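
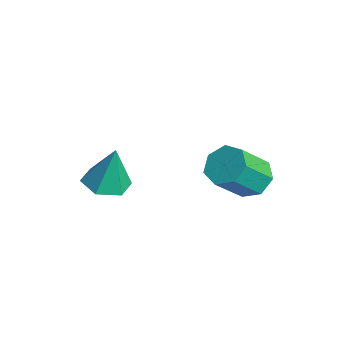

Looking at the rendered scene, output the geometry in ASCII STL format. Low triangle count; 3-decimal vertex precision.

solid 
facet normal -0.186 0.668 -0.720
outer loop
vertex 2.091 1.023 -0.894
vertex 1.207 1.051 -0.64
vertex 1.907 1.568 -0.341
endloop
endfacet
facet normal 0.955 0.295 0.027
outer loop
vertex 2.091 1.023 -0.894
vertex 1.907 1.568 -0.341
vertex 2.437 -0.219 0.446
endloop
endfacet
facet normal 0.955 0.295 0.027
outer loop
vertex 2.437 -0.219 0.446
vertex 1.907 1.568 -0.341
vertex 2.253 0.326 0.999
endloop
endfacet
facet normal 0.186 -0.668 0.720
outer loop
vertex 2.437 -0.219 0.446
vertex 2.253 0.326 0.999
vertex 1.553 -0.191 0.7
endloop
endfacet
facet normal -0.186 0.668 -0.720
outer loop
vertex 1.907 1.568 -0.341
vertex 1.207 1.051 -0.64
vertex 1.196 1.724 -0.013
endloop
endfacet
facet normal 0.415 0.718 0.558
outer loop
vertex 1.907 1.568 -0.341
vertex 1.196 1.724 -0.013
vertex 2.253 0.326 0.999
endloop
endfacet
facet normal 0.415 0.718 0.558
outer loop
vertex 2.253 0.326 0.999
vertex 1.196 1.724 -0.013
vertex 1.542 0.482 1.327
endloop
endfacet
facet normal 0.186 -0.668 0.720
outer loop
vertex 2.253 0.326 0.999
vertex 1.542 0.482 1.327
vertex 1.553 -0.191 0.7
endloop
endfacet
facet normal -0.186 0.668 -0.720
outer loop
vertex 1.196 1.724 -0.013
vertex 1.207 1.051 -0.64
vertex 0.493 1.373 -0.157
endloop
endfacet
facet normal -0.437 0.601 0.670
outer loop
vertex 1.196 1.724 -0.013
vertex 0.493 1.373 -0.157
vertex 1.542 0.482 1.327
endloop
endfacet
facet normal -0.437 0.601 0.670
outer loop
vertex 1.542 0.482 1.327
vertex 0.493 1.373 -0.157
vertex 0.839 0.131 1.183
endloop
endfacet
facet normal 0.186 -0.668 0.720
outer loop
vertex 1.542 0.482 1.327
vertex 0.839 0.131 1.183
vertex 1.553 -0.191 0.7
endloop
endfacet
facet normal -0.186 0.669 -0.720
outer loop
vertex 0.493 1.373 -0.157
vertex 1.207 1.051 -0.64
vertex 0.328 0.78 -0.665
endloop
endfacet
facet normal -0.961 0.031 0.276
outer loop
vertex 0.493 1.373 -0.157
vertex 0.328 0.78 -0.665
vertex 0.839 0.131 1.183
endloop
endfacet
facet normal -0.961 0.031 0.276
outer loop
vertex 0.839 0.131 1.183
vertex 0.328 0.78 -0.665
vertex 0.674 -0.463 0.675
endloop
endfacet
facet normal 0.186 -0.668 0.721
outer loop
vertex 0.839 0.131 1.183
vertex 0.674 -0.463 0.675
vertex 1.553 -0.191 0.7
endloop
endfacet
facet normal -0.186 0.668 -0.720
outer loop
vertex 0.328 0.78 -0.665
vertex 1.207 1.051 -0.64
vertex 0.825 0.391 -1.154
endloop
endfacet
facet normal -0.760 -0.562 -0.325
outer loop
vertex 0.328 0.78 -0.665
vertex 0.825 0.391 -1.154
vertex 0.674 -0.463 0.675
endloop
endfacet
facet normal -0.760 -0.562 -0.325
outer loop
vertex 0.674 -0.463 0.675
vertex 0.825 0.391 -1.154
vertex 1.171 -0.852 0.186
endloop
endfacet
facet normal 0.186 -0.668 0.721
outer loop
vertex 0.674 -0.463 0.675
vertex 1.171 -0.852 0.186
vertex 1.553 -0.191 0.7
endloop
endfacet
facet normal -0.186 0.668 -0.720
outer loop
vertex 0.825 0.391 -1.154
vertex 1.207 1.051 -0.64
vertex 1.609 0.499 -1.256
endloop
endfacet
facet normal 0.012 -0.732 -0.682
outer loop
vertex 0.825 0.391 -1.154
vertex 1.609 0.499 -1.256
vertex 1.171 -0.852 0.186
endloop
endfacet
facet normal 0.012 -0.732 -0.682
outer loop
vertex 1.171 -0.852 0.186
vertex 1.609 0.499 -1.256
vertex 1.955 -0.744 0.084
endloop
endfacet
facet normal 0.186 -0.668 0.721
outer loop
vertex 1.171 -0.852 0.186
vertex 1.955 -0.744 0.084
vertex 1.553 -0.191 0.7
endloop
endfacet
facet normal -0.186 0.668 -0.720
outer loop
vertex 1.609 0.499 -1.256
vertex 1.207 1.051 -0.64
vertex 2.091 1.023 -0.894
endloop
endfacet
facet normal 0.775 -0.350 -0.525
outer loop
vertex 1.609 0.499 -1.256
vertex 2.091 1.023 -0.894
vertex 1.955 -0.744 0.084
endloop
endfacet
facet normal 0.776 -0.350 -0.525
outer loop
vertex 1.955 -0.744 0.084
vertex 2.091 1.023 -0.894
vertex 2.437 -0.219 0.446
endloop
endfacet
facet normal 0.186 -0.668 0.721
outer loop
vertex 1.955 -0.744 0.084
vertex 2.437 -0.219 0.446
vertex 1.553 -0.191 0.7
endloop
endfacet
facet normal -0.101 -0.182 -0.978
outer loop
vertex -1.24 -4.135 -1.864
vertex -1.966 -3.464 -1.914
vertex -1.027 -3.189 -2.062
endloop
endfacet
facet normal 0.927 -0.136 0.349
outer loop
vertex -1.24 -4.135 -1.864
vertex -1.027 -3.189 -2.062
vertex -1.774 -3.116 -0.046
endloop
endfacet
facet normal -0.101 -0.183 -0.978
outer loop
vertex -1.027 -3.189 -2.062
vertex -1.966 -3.464 -1.914
vertex -1.753 -2.518 -2.113
endloop
endfacet
facet normal 0.654 0.725 0.216
outer loop
vertex -1.027 -3.189 -2.062
vertex -1.753 -2.518 -2.113
vertex -1.774 -3.116 -0.046
endloop
endfacet
facet normal -0.102 -0.183 -0.978
outer loop
vertex -1.753 -2.518 -2.113
vertex -1.966 -3.464 -1.914
vertex -2.692 -2.793 -1.964
endloop
endfacet
facet normal -0.231 0.935 0.268
outer loop
vertex -1.753 -2.518 -2.113
vertex -2.692 -2.793 -1.964
vertex -1.774 -3.116 -0.046
endloop
endfacet
facet normal -0.101 -0.182 -0.978
outer loop
vertex -2.692 -2.793 -1.964
vertex -1.966 -3.464 -1.914
vertex -2.906 -3.74 -1.766
endloop
endfacet
facet normal -0.845 0.286 0.452
outer loop
vertex -2.692 -2.793 -1.964
vertex -2.906 -3.74 -1.766
vertex -1.774 -3.116 -0.046
endloop
endfacet
facet normal -0.100 -0.183 -0.978
outer loop
vertex -2.906 -3.74 -1.766
vertex -1.966 -3.464 -1.914
vertex -2.18 -4.411 -1.715
endloop
endfacet
facet normal -0.572 -0.575 0.585
outer loop
vertex -2.906 -3.74 -1.766
vertex -2.18 -4.411 -1.715
vertex -1.774 -3.116 -0.046
endloop
endfacet
facet normal -0.101 -0.183 -0.978
outer loop
vertex -2.18 -4.411 -1.715
vertex -1.966 -3.464 -1.914
vertex -1.24 -4.135 -1.864
endloop
endfacet
facet normal 0.315 -0.785 0.533
outer loop
vertex -2.18 -4.411 -1.715
vertex -1.24 -4.135 -1.864
vertex -1.774 -3.116 -0.046
endloop
endfacet

endsolid


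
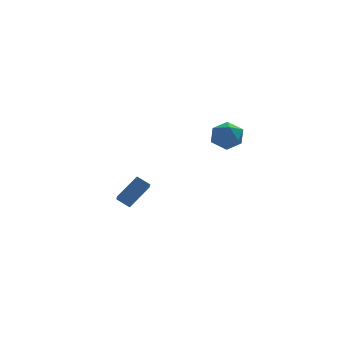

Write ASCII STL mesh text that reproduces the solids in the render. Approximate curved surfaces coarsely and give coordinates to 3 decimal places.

solid 
facet normal -0.579 -0.476 0.662
outer loop
vertex -0.286 -2.81 3.713
vertex -0.137 -3.599 3.276
vertex 0.421 -3.338 3.952
endloop
endfacet
facet normal -0.261 0.086 0.962
outer loop
vertex -0.286 -2.81 3.713
vertex 0.421 -3.338 3.952
vertex 0.526 -2.431 3.899
endloop
endfacet
facet normal -0.448 0.669 0.594
outer loop
vertex -0.286 -2.81 3.713
vertex 0.526 -2.431 3.899
vertex 0.033 -2.131 3.189
endloop
endfacet
facet normal -0.882 0.466 0.066
outer loop
vertex -0.286 -2.81 3.713
vertex 0.033 -2.131 3.189
vertex -0.377 -2.853 2.804
endloop
endfacet
facet normal -0.964 -0.242 0.108
outer loop
vertex -0.286 -2.81 3.713
vertex -0.377 -2.853 2.804
vertex -0.137 -3.599 3.276
endloop
endfacet
facet normal 0.445 0.001 0.896
outer loop
vertex 0.526 -2.431 3.899
vertex 0.421 -3.338 3.952
vertex 1.177 -2.987 3.576
endloop
endfacet
facet normal -0.072 -0.909 0.410
outer loop
vertex 0.421 -3.338 3.952
vertex -0.137 -3.599 3.276
vertex 0.767 -3.709 3.191
endloop
endfacet
facet normal -0.694 -0.531 -0.486
outer loop
vertex -0.137 -3.599 3.276
vertex -0.377 -2.853 2.804
vertex 0.274 -3.409 2.481
endloop
endfacet
facet normal -0.561 0.614 -0.555
outer loop
vertex -0.377 -2.853 2.804
vertex 0.033 -2.131 3.189
vertex 0.379 -2.502 2.428
endloop
endfacet
facet normal 0.143 0.943 0.299
outer loop
vertex 0.033 -2.131 3.189
vertex 0.526 -2.431 3.899
vertex 0.937 -2.241 3.104
endloop
endfacet
facet normal 0.882 -0.466 -0.066
outer loop
vertex 1.086 -3.03 2.667
vertex 1.177 -2.987 3.576
vertex 0.767 -3.709 3.191
endloop
endfacet
facet normal 0.448 -0.669 -0.594
outer loop
vertex 1.086 -3.03 2.667
vertex 0.767 -3.709 3.191
vertex 0.274 -3.409 2.481
endloop
endfacet
facet normal 0.261 -0.086 -0.962
outer loop
vertex 1.086 -3.03 2.667
vertex 0.274 -3.409 2.481
vertex 0.379 -2.502 2.428
endloop
endfacet
facet normal 0.579 0.476 -0.662
outer loop
vertex 1.086 -3.03 2.667
vertex 0.379 -2.502 2.428
vertex 0.937 -2.241 3.104
endloop
endfacet
facet normal 0.964 0.242 -0.108
outer loop
vertex 1.086 -3.03 2.667
vertex 0.937 -2.241 3.104
vertex 1.177 -2.987 3.576
endloop
endfacet
facet normal 0.561 -0.614 0.555
outer loop
vertex 0.767 -3.709 3.191
vertex 1.177 -2.987 3.576
vertex 0.421 -3.338 3.952
endloop
endfacet
facet normal -0.143 -0.943 -0.299
outer loop
vertex 0.274 -3.409 2.481
vertex 0.767 -3.709 3.191
vertex -0.137 -3.599 3.276
endloop
endfacet
facet normal -0.445 -0.001 -0.896
outer loop
vertex 0.379 -2.502 2.428
vertex 0.274 -3.409 2.481
vertex -0.377 -2.853 2.804
endloop
endfacet
facet normal 0.072 0.909 -0.410
outer loop
vertex 0.937 -2.241 3.104
vertex 0.379 -2.502 2.428
vertex 0.033 -2.131 3.189
endloop
endfacet
facet normal 0.694 0.531 0.486
outer loop
vertex 1.177 -2.987 3.576
vertex 0.937 -2.241 3.104
vertex 0.526 -2.431 3.899
endloop
endfacet
facet normal -0.684 -0.342 -0.645
outer loop
vertex -3.543 1.998 -3.684
vertex -4.17 2.392 -3.228
vertex -3.385 3.151 -4.462
endloop
endfacet
facet normal 0.721 -0.453 -0.524
outer loop
vertex -2.23 3.728 -3.372
vertex -3.543 1.998 -3.684
vertex -3.385 3.151 -4.462
endloop
endfacet
facet normal -0.684 -0.342 -0.645
outer loop
vertex -3.385 3.151 -4.462
vertex -4.17 2.392 -3.228
vertex -4.012 3.545 -4.006
endloop
endfacet
facet normal 0.113 0.824 -0.556
outer loop
vertex -4.012 3.545 -4.006
vertex -2.23 3.728 -3.372
vertex -3.385 3.151 -4.462
endloop
endfacet
facet normal -0.113 -0.824 0.556
outer loop
vertex -3.543 1.998 -3.684
vertex -3.015 2.969 -2.138
vertex -4.17 2.392 -3.228
endloop
endfacet
facet normal 0.721 -0.453 -0.524
outer loop
vertex -2.388 2.575 -2.594
vertex -3.543 1.998 -3.684
vertex -2.23 3.728 -3.372
endloop
endfacet
facet normal -0.113 -0.824 0.556
outer loop
vertex -2.388 2.575 -2.594
vertex -3.015 2.969 -2.138
vertex -3.543 1.998 -3.684
endloop
endfacet
facet normal -0.721 0.453 0.524
outer loop
vertex -4.17 2.392 -3.228
vertex -3.015 2.969 -2.138
vertex -4.012 3.545 -4.006
endloop
endfacet
facet normal 0.113 0.824 -0.556
outer loop
vertex -2.857 4.122 -2.916
vertex -2.23 3.728 -3.372
vertex -4.012 3.545 -4.006
endloop
endfacet
facet normal -0.721 0.453 0.524
outer loop
vertex -4.012 3.545 -4.006
vertex -3.015 2.969 -2.138
vertex -2.857 4.122 -2.916
endloop
endfacet
facet normal 0.684 0.342 0.645
outer loop
vertex -2.857 4.122 -2.916
vertex -2.388 2.575 -2.594
vertex -2.23 3.728 -3.372
endloop
endfacet
facet normal 0.684 0.342 0.645
outer loop
vertex -3.015 2.969 -2.138
vertex -2.388 2.575 -2.594
vertex -2.857 4.122 -2.916
endloop
endfacet

endsolid


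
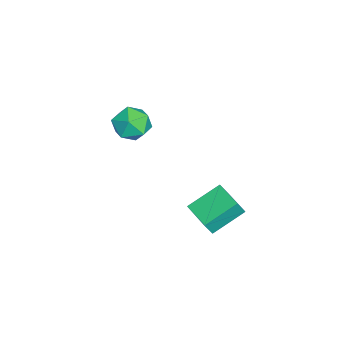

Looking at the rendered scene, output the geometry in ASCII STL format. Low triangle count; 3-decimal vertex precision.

solid 
facet normal 0.164 0.218 0.962
outer loop
vertex -3.342 -0.82 2.127
vertex -3.611 -1.843 2.405
vertex -2.572 -1.595 2.172
endloop
endfacet
facet normal 0.583 0.610 0.537
outer loop
vertex -3.342 -0.82 2.127
vertex -2.572 -1.595 2.172
vertex -2.573 -0.872 1.352
endloop
endfacet
facet normal 0.163 0.982 0.096
outer loop
vertex -3.342 -0.82 2.127
vertex -2.573 -0.872 1.352
vertex -3.613 -0.673 1.078
endloop
endfacet
facet normal -0.516 0.820 0.248
outer loop
vertex -3.342 -0.82 2.127
vertex -3.613 -0.673 1.078
vertex -4.254 -1.273 1.729
endloop
endfacet
facet normal -0.515 0.348 0.783
outer loop
vertex -3.342 -0.82 2.127
vertex -4.254 -1.273 1.729
vertex -3.611 -1.843 2.405
endloop
endfacet
facet normal 0.976 0.164 0.144
outer loop
vertex -2.573 -0.872 1.352
vertex -2.572 -1.595 2.172
vertex -2.366 -1.927 1.151
endloop
endfacet
facet normal 0.298 -0.469 0.831
outer loop
vertex -2.572 -1.595 2.172
vertex -3.611 -1.843 2.405
vertex -3.007 -2.527 1.802
endloop
endfacet
facet normal -0.800 -0.260 0.541
outer loop
vertex -3.611 -1.843 2.405
vertex -4.254 -1.273 1.729
vertex -4.047 -2.328 1.528
endloop
endfacet
facet normal -0.801 0.503 -0.325
outer loop
vertex -4.254 -1.273 1.729
vertex -3.613 -0.673 1.078
vertex -4.048 -1.605 0.708
endloop
endfacet
facet normal 0.297 0.765 -0.571
outer loop
vertex -3.613 -0.673 1.078
vertex -2.573 -0.872 1.352
vertex -3.009 -1.357 0.475
endloop
endfacet
facet normal 0.516 -0.820 -0.248
outer loop
vertex -3.278 -2.38 0.753
vertex -2.366 -1.927 1.151
vertex -3.007 -2.527 1.802
endloop
endfacet
facet normal -0.163 -0.982 -0.096
outer loop
vertex -3.278 -2.38 0.753
vertex -3.007 -2.527 1.802
vertex -4.047 -2.328 1.528
endloop
endfacet
facet normal -0.583 -0.610 -0.537
outer loop
vertex -3.278 -2.38 0.753
vertex -4.047 -2.328 1.528
vertex -4.048 -1.605 0.708
endloop
endfacet
facet normal -0.164 -0.218 -0.962
outer loop
vertex -3.278 -2.38 0.753
vertex -4.048 -1.605 0.708
vertex -3.009 -1.357 0.475
endloop
endfacet
facet normal 0.515 -0.348 -0.783
outer loop
vertex -3.278 -2.38 0.753
vertex -3.009 -1.357 0.475
vertex -2.366 -1.927 1.151
endloop
endfacet
facet normal 0.801 -0.503 0.325
outer loop
vertex -3.007 -2.527 1.802
vertex -2.366 -1.927 1.151
vertex -2.572 -1.595 2.172
endloop
endfacet
facet normal -0.297 -0.765 0.571
outer loop
vertex -4.047 -2.328 1.528
vertex -3.007 -2.527 1.802
vertex -3.611 -1.843 2.405
endloop
endfacet
facet normal -0.976 -0.164 -0.144
outer loop
vertex -4.048 -1.605 0.708
vertex -4.047 -2.328 1.528
vertex -4.254 -1.273 1.729
endloop
endfacet
facet normal -0.298 0.469 -0.831
outer loop
vertex -3.009 -1.357 0.475
vertex -4.048 -1.605 0.708
vertex -3.613 -0.673 1.078
endloop
endfacet
facet normal 0.800 0.260 -0.541
outer loop
vertex -2.366 -1.927 1.151
vertex -3.009 -1.357 0.475
vertex -2.573 -0.872 1.352
endloop
endfacet
facet normal -0.529 0.704 0.473
outer loop
vertex 1.248 3.32 1.669
vertex 2.446 4.297 1.553
vertex 0.911 3.633 0.827
endloop
endfacet
facet normal -0.773 -0.630 0.075
outer loop
vertex 1.894 2.323 -0.053
vertex 1.248 3.32 1.669
vertex 0.911 3.633 0.827
endloop
endfacet
facet normal -0.529 0.704 0.473
outer loop
vertex 0.911 3.633 0.827
vertex 2.446 4.297 1.553
vertex 2.109 4.61 0.711
endloop
endfacet
facet normal -0.351 0.326 -0.878
outer loop
vertex 2.109 4.61 0.711
vertex 1.894 2.323 -0.053
vertex 0.911 3.633 0.827
endloop
endfacet
facet normal 0.351 -0.326 0.878
outer loop
vertex 1.248 3.32 1.669
vertex 3.429 2.987 0.673
vertex 2.446 4.297 1.553
endloop
endfacet
facet normal -0.773 -0.630 0.075
outer loop
vertex 2.231 2.01 0.789
vertex 1.248 3.32 1.669
vertex 1.894 2.323 -0.053
endloop
endfacet
facet normal 0.351 -0.326 0.878
outer loop
vertex 2.231 2.01 0.789
vertex 3.429 2.987 0.673
vertex 1.248 3.32 1.669
endloop
endfacet
facet normal 0.773 0.630 -0.075
outer loop
vertex 2.446 4.297 1.553
vertex 3.429 2.987 0.673
vertex 2.109 4.61 0.711
endloop
endfacet
facet normal -0.351 0.326 -0.878
outer loop
vertex 3.092 3.3 -0.169
vertex 1.894 2.323 -0.053
vertex 2.109 4.61 0.711
endloop
endfacet
facet normal 0.773 0.630 -0.075
outer loop
vertex 2.109 4.61 0.711
vertex 3.429 2.987 0.673
vertex 3.092 3.3 -0.169
endloop
endfacet
facet normal 0.529 -0.704 -0.473
outer loop
vertex 3.092 3.3 -0.169
vertex 2.231 2.01 0.789
vertex 1.894 2.323 -0.053
endloop
endfacet
facet normal 0.529 -0.704 -0.473
outer loop
vertex 3.429 2.987 0.673
vertex 2.231 2.01 0.789
vertex 3.092 3.3 -0.169
endloop
endfacet

endsolid


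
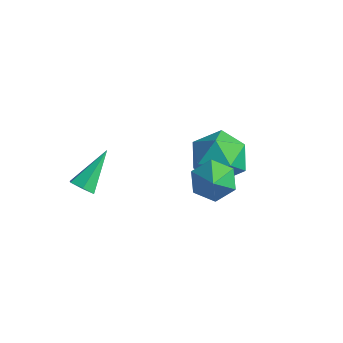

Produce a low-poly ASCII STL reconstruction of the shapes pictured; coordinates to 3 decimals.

solid 
facet normal -0.447 0.568 -0.691
outer loop
vertex 1.555 -1.004 0.242
vertex 1.135 -0.608 0.839
vertex 1.875 -0.324 0.594
endloop
endfacet
facet normal 0.922 -0.321 -0.218
outer loop
vertex 1.555 -1.004 0.242
vertex 1.875 -0.324 0.594
vertex 1.785 -1.432 1.841
endloop
endfacet
facet normal -0.447 0.569 -0.691
outer loop
vertex 1.875 -0.324 0.594
vertex 1.135 -0.608 0.839
vertex 1.456 0.072 1.191
endloop
endfacet
facet normal 0.860 0.349 0.372
outer loop
vertex 1.875 -0.324 0.594
vertex 1.456 0.072 1.191
vertex 1.785 -1.432 1.841
endloop
endfacet
facet normal -0.448 0.569 -0.690
outer loop
vertex 1.456 0.072 1.191
vertex 1.135 -0.608 0.839
vertex 0.716 -0.213 1.436
endloop
endfacet
facet normal 0.136 0.418 0.898
outer loop
vertex 1.456 0.072 1.191
vertex 0.716 -0.213 1.436
vertex 1.785 -1.432 1.841
endloop
endfacet
facet normal -0.448 0.568 -0.690
outer loop
vertex 0.716 -0.213 1.436
vertex 1.135 -0.608 0.839
vertex 0.395 -0.893 1.085
endloop
endfacet
facet normal -0.523 -0.183 0.832
outer loop
vertex 0.716 -0.213 1.436
vertex 0.395 -0.893 1.085
vertex 1.785 -1.432 1.841
endloop
endfacet
facet normal -0.448 0.567 -0.691
outer loop
vertex 0.395 -0.893 1.085
vertex 1.135 -0.608 0.839
vertex 0.815 -1.289 0.488
endloop
endfacet
facet normal -0.462 -0.853 0.241
outer loop
vertex 0.395 -0.893 1.085
vertex 0.815 -1.289 0.488
vertex 1.785 -1.432 1.841
endloop
endfacet
facet normal -0.448 0.567 -0.691
outer loop
vertex 0.815 -1.289 0.488
vertex 1.135 -0.608 0.839
vertex 1.555 -1.004 0.242
endloop
endfacet
facet normal 0.261 -0.923 -0.284
outer loop
vertex 0.815 -1.289 0.488
vertex 1.555 -1.004 0.242
vertex 1.785 -1.432 1.841
endloop
endfacet
facet normal -0.491 0.868 -0.072
outer loop
vertex -0.178 2.533 -0.872
vertex -1.174 1.959 -0.996
vertex -0.806 2.255 0.059
endloop
endfacet
facet normal 0.088 0.937 0.339
outer loop
vertex -0.178 2.533 -0.872
vertex -0.806 2.255 0.059
vertex 0.345 2.139 0.082
endloop
endfacet
facet normal 0.658 0.752 -0.050
outer loop
vertex -0.178 2.533 -0.872
vertex 0.345 2.139 0.082
vertex 0.687 1.77 -0.96
endloop
endfacet
facet normal 0.430 0.569 -0.701
outer loop
vertex -0.178 2.533 -0.872
vertex 0.687 1.77 -0.96
vertex -0.252 1.659 -1.626
endloop
endfacet
facet normal -0.280 0.641 -0.715
outer loop
vertex -0.178 2.533 -0.872
vertex -0.252 1.659 -1.626
vertex -1.174 1.959 -0.996
endloop
endfacet
facet normal 0.030 0.474 0.880
outer loop
vertex 0.345 2.139 0.082
vertex -0.806 2.255 0.059
vertex -0.328 1.321 0.546
endloop
endfacet
facet normal -0.907 0.363 0.214
outer loop
vertex -0.806 2.255 0.059
vertex -1.174 1.959 -0.996
vertex -1.267 1.21 -0.12
endloop
endfacet
facet normal -0.565 -0.003 -0.825
outer loop
vertex -1.174 1.959 -0.996
vertex -0.252 1.659 -1.626
vertex -0.925 0.841 -1.162
endloop
endfacet
facet normal 0.584 -0.120 -0.803
outer loop
vertex -0.252 1.659 -1.626
vertex 0.687 1.77 -0.96
vertex 0.226 0.725 -1.139
endloop
endfacet
facet normal 0.952 0.175 0.251
outer loop
vertex 0.687 1.77 -0.96
vertex 0.345 2.139 0.082
vertex 0.594 1.021 -0.084
endloop
endfacet
facet normal -0.430 -0.569 0.701
outer loop
vertex -0.402 0.447 -0.208
vertex -0.328 1.321 0.546
vertex -1.267 1.21 -0.12
endloop
endfacet
facet normal -0.658 -0.752 0.050
outer loop
vertex -0.402 0.447 -0.208
vertex -1.267 1.21 -0.12
vertex -0.925 0.841 -1.162
endloop
endfacet
facet normal -0.088 -0.937 -0.339
outer loop
vertex -0.402 0.447 -0.208
vertex -0.925 0.841 -1.162
vertex 0.226 0.725 -1.139
endloop
endfacet
facet normal 0.491 -0.868 0.072
outer loop
vertex -0.402 0.447 -0.208
vertex 0.226 0.725 -1.139
vertex 0.594 1.021 -0.084
endloop
endfacet
facet normal 0.280 -0.641 0.715
outer loop
vertex -0.402 0.447 -0.208
vertex 0.594 1.021 -0.084
vertex -0.328 1.321 0.546
endloop
endfacet
facet normal -0.584 0.120 0.803
outer loop
vertex -1.267 1.21 -0.12
vertex -0.328 1.321 0.546
vertex -0.806 2.255 0.059
endloop
endfacet
facet normal -0.952 -0.175 -0.251
outer loop
vertex -0.925 0.841 -1.162
vertex -1.267 1.21 -0.12
vertex -1.174 1.959 -0.996
endloop
endfacet
facet normal -0.030 -0.474 -0.880
outer loop
vertex 0.226 0.725 -1.139
vertex -0.925 0.841 -1.162
vertex -0.252 1.659 -1.626
endloop
endfacet
facet normal 0.907 -0.363 -0.214
outer loop
vertex 0.594 1.021 -0.084
vertex 0.226 0.725 -1.139
vertex 0.687 1.77 -0.96
endloop
endfacet
facet normal 0.565 0.003 0.825
outer loop
vertex -0.328 1.321 0.546
vertex 0.594 1.021 -0.084
vertex 0.345 2.139 0.082
endloop
endfacet
facet normal 0.028 -0.805 -0.593
outer loop
vertex -2.464 -3.249 0.008
vertex -2.755 -2.986 -0.363
vertex -2.216 -2.959 -0.374
endloop
endfacet
facet normal 0.850 -0.033 0.526
outer loop
vertex -2.464 -3.249 0.008
vertex -2.216 -2.959 -0.374
vertex -2.805 -1.594 0.663
endloop
endfacet
facet normal 0.028 -0.805 -0.593
outer loop
vertex -2.216 -2.959 -0.374
vertex -2.755 -2.986 -0.363
vertex -2.507 -2.696 -0.745
endloop
endfacet
facet normal 0.805 0.538 -0.250
outer loop
vertex -2.216 -2.959 -0.374
vertex -2.507 -2.696 -0.745
vertex -2.805 -1.594 0.663
endloop
endfacet
facet normal 0.028 -0.805 -0.593
outer loop
vertex -2.507 -2.696 -0.745
vertex -2.755 -2.986 -0.363
vertex -3.047 -2.723 -0.734
endloop
endfacet
facet normal -0.052 0.781 -0.622
outer loop
vertex -2.507 -2.696 -0.745
vertex -3.047 -2.723 -0.734
vertex -2.805 -1.594 0.663
endloop
endfacet
facet normal 0.028 -0.805 -0.593
outer loop
vertex -3.047 -2.723 -0.734
vertex -2.755 -2.986 -0.363
vertex -3.295 -3.013 -0.352
endloop
endfacet
facet normal -0.864 0.454 -0.217
outer loop
vertex -3.047 -2.723 -0.734
vertex -3.295 -3.013 -0.352
vertex -2.805 -1.594 0.663
endloop
endfacet
facet normal 0.028 -0.805 -0.593
outer loop
vertex -3.295 -3.013 -0.352
vertex -2.755 -2.986 -0.363
vertex -3.003 -3.276 0.019
endloop
endfacet
facet normal -0.819 -0.118 0.561
outer loop
vertex -3.295 -3.013 -0.352
vertex -3.003 -3.276 0.019
vertex -2.805 -1.594 0.663
endloop
endfacet
facet normal 0.028 -0.805 -0.593
outer loop
vertex -3.003 -3.276 0.019
vertex -2.755 -2.986 -0.363
vertex -2.464 -3.249 0.008
endloop
endfacet
facet normal 0.037 -0.361 0.932
outer loop
vertex -3.003 -3.276 0.019
vertex -2.464 -3.249 0.008
vertex -2.805 -1.594 0.663
endloop
endfacet

endsolid


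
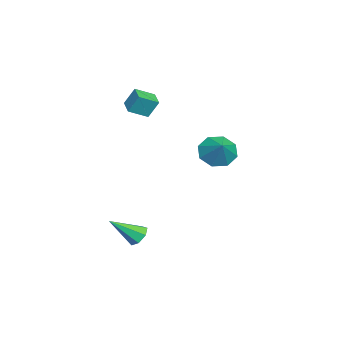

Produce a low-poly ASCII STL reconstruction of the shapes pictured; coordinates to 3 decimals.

solid 
facet normal -0.920 -0.350 0.175
outer loop
vertex -3.092 -1.016 3.565
vertex -3.561 -0.047 3.035
vertex -3.076 -1.577 2.528
endloop
endfacet
facet normal 0.391 -0.807 0.443
outer loop
vertex -2.119 -1.213 2.345
vertex -3.092 -1.016 3.565
vertex -3.076 -1.577 2.528
endloop
endfacet
facet normal -0.920 -0.350 0.175
outer loop
vertex -3.076 -1.577 2.528
vertex -3.561 -0.047 3.035
vertex -3.545 -0.608 1.997
endloop
endfacet
facet normal 0.013 -0.476 -0.879
outer loop
vertex -3.545 -0.608 1.997
vertex -2.119 -1.213 2.345
vertex -3.076 -1.577 2.528
endloop
endfacet
facet normal -0.012 0.475 0.880
outer loop
vertex -3.092 -1.016 3.565
vertex -2.604 0.317 2.852
vertex -3.561 -0.047 3.035
endloop
endfacet
facet normal 0.391 -0.807 0.442
outer loop
vertex -2.135 -0.652 3.383
vertex -3.092 -1.016 3.565
vertex -2.119 -1.213 2.345
endloop
endfacet
facet normal -0.014 0.475 0.880
outer loop
vertex -2.135 -0.652 3.383
vertex -2.604 0.317 2.852
vertex -3.092 -1.016 3.565
endloop
endfacet
facet normal -0.391 0.807 -0.442
outer loop
vertex -3.561 -0.047 3.035
vertex -2.604 0.317 2.852
vertex -3.545 -0.608 1.997
endloop
endfacet
facet normal 0.013 -0.475 -0.880
outer loop
vertex -2.588 -0.244 1.815
vertex -2.119 -1.213 2.345
vertex -3.545 -0.608 1.997
endloop
endfacet
facet normal -0.391 0.807 -0.443
outer loop
vertex -3.545 -0.608 1.997
vertex -2.604 0.317 2.852
vertex -2.588 -0.244 1.815
endloop
endfacet
facet normal 0.920 0.350 -0.175
outer loop
vertex -2.588 -0.244 1.815
vertex -2.135 -0.652 3.383
vertex -2.119 -1.213 2.345
endloop
endfacet
facet normal 0.920 0.350 -0.175
outer loop
vertex -2.604 0.317 2.852
vertex -2.135 -0.652 3.383
vertex -2.588 -0.244 1.815
endloop
endfacet
facet normal -0.275 0.725 -0.631
outer loop
vertex 2.748 0.439 -4.061
vertex 2.298 0.009 -4.359
vertex 2.198 0.435 -3.826
endloop
endfacet
facet normal 0.352 0.429 0.832
outer loop
vertex 2.748 0.439 -4.061
vertex 2.198 0.435 -3.826
vertex 2.822 -1.369 -3.161
endloop
endfacet
facet normal -0.276 0.725 -0.631
outer loop
vertex 2.198 0.435 -3.826
vertex 2.298 0.009 -4.359
vertex 1.723 0.11 -3.992
endloop
endfacet
facet normal -0.431 0.177 0.885
outer loop
vertex 2.198 0.435 -3.826
vertex 1.723 0.11 -3.992
vertex 2.822 -1.369 -3.161
endloop
endfacet
facet normal -0.275 0.725 -0.631
outer loop
vertex 1.723 0.11 -3.992
vertex 2.298 0.009 -4.359
vertex 1.682 -0.291 -4.435
endloop
endfacet
facet normal -0.826 -0.378 0.419
outer loop
vertex 1.723 0.11 -3.992
vertex 1.682 -0.291 -4.435
vertex 2.822 -1.369 -3.161
endloop
endfacet
facet normal -0.275 0.725 -0.631
outer loop
vertex 1.682 -0.291 -4.435
vertex 2.298 0.009 -4.359
vertex 2.105 -0.466 -4.821
endloop
endfacet
facet normal -0.534 -0.818 -0.214
outer loop
vertex 1.682 -0.291 -4.435
vertex 2.105 -0.466 -4.821
vertex 2.822 -1.369 -3.161
endloop
endfacet
facet normal -0.275 0.725 -0.631
outer loop
vertex 2.105 -0.466 -4.821
vertex 2.298 0.009 -4.359
vertex 2.674 -0.283 -4.859
endloop
endfacet
facet normal 0.225 -0.812 -0.539
outer loop
vertex 2.105 -0.466 -4.821
vertex 2.674 -0.283 -4.859
vertex 2.822 -1.369 -3.161
endloop
endfacet
facet normal -0.276 0.725 -0.631
outer loop
vertex 2.674 -0.283 -4.859
vertex 2.298 0.009 -4.359
vertex 2.96 0.12 -4.521
endloop
endfacet
facet normal 0.879 -0.364 -0.309
outer loop
vertex 2.674 -0.283 -4.859
vertex 2.96 0.12 -4.521
vertex 2.822 -1.369 -3.161
endloop
endfacet
facet normal -0.276 0.726 -0.630
outer loop
vertex 2.96 0.12 -4.521
vertex 2.298 0.009 -4.359
vertex 2.748 0.439 -4.061
endloop
endfacet
facet normal 0.935 0.188 0.301
outer loop
vertex 2.96 0.12 -4.521
vertex 2.748 0.439 -4.061
vertex 2.822 -1.369 -3.161
endloop
endfacet
facet normal -0.743 -0.249 -0.621
outer loop
vertex 0.262 4.173 -0.13
vertex -0.188 3.623 0.629
vertex -0.245 4.609 0.302
endloop
endfacet
facet normal 0.586 0.801 -0.121
outer loop
vertex 0.262 4.173 -0.13
vertex -0.245 4.609 0.302
vertex 0.868 3.977 1.511
endloop
endfacet
facet normal -0.744 -0.249 -0.620
outer loop
vertex -0.245 4.609 0.302
vertex -0.188 3.623 0.629
vertex -0.718 4.467 0.926
endloop
endfacet
facet normal 0.163 0.928 0.335
outer loop
vertex -0.245 4.609 0.302
vertex -0.718 4.467 0.926
vertex 0.868 3.977 1.511
endloop
endfacet
facet normal -0.744 -0.249 -0.621
outer loop
vertex -0.718 4.467 0.926
vertex -0.188 3.623 0.629
vertex -0.881 3.831 1.376
endloop
endfacet
facet normal -0.111 0.593 0.798
outer loop
vertex -0.718 4.467 0.926
vertex -0.881 3.831 1.376
vertex 0.868 3.977 1.511
endloop
endfacet
facet normal -0.744 -0.249 -0.621
outer loop
vertex -0.881 3.831 1.376
vertex -0.188 3.623 0.629
vertex -0.638 3.073 1.389
endloop
endfacet
facet normal -0.076 -0.007 0.997
outer loop
vertex -0.881 3.831 1.376
vertex -0.638 3.073 1.389
vertex 0.868 3.977 1.511
endloop
endfacet
facet normal -0.743 -0.250 -0.621
outer loop
vertex -0.638 3.073 1.389
vertex -0.188 3.623 0.629
vertex -0.131 2.638 0.957
endloop
endfacet
facet normal 0.247 -0.522 0.816
outer loop
vertex -0.638 3.073 1.389
vertex -0.131 2.638 0.957
vertex 0.868 3.977 1.511
endloop
endfacet
facet normal -0.744 -0.250 -0.620
outer loop
vertex -0.131 2.638 0.957
vertex -0.188 3.623 0.629
vertex 0.342 2.779 0.333
endloop
endfacet
facet normal 0.670 -0.649 0.361
outer loop
vertex -0.131 2.638 0.957
vertex 0.342 2.779 0.333
vertex 0.868 3.977 1.511
endloop
endfacet
facet normal -0.744 -0.249 -0.620
outer loop
vertex 0.342 2.779 0.333
vertex -0.188 3.623 0.629
vertex 0.505 3.415 -0.118
endloop
endfacet
facet normal 0.944 -0.314 -0.102
outer loop
vertex 0.342 2.779 0.333
vertex 0.505 3.415 -0.118
vertex 0.868 3.977 1.511
endloop
endfacet
facet normal -0.744 -0.248 -0.621
outer loop
vertex 0.505 3.415 -0.118
vertex -0.188 3.623 0.629
vertex 0.262 4.173 -0.13
endloop
endfacet
facet normal 0.909 0.287 -0.302
outer loop
vertex 0.505 3.415 -0.118
vertex 0.262 4.173 -0.13
vertex 0.868 3.977 1.511
endloop
endfacet

endsolid


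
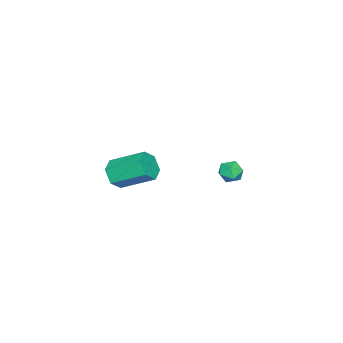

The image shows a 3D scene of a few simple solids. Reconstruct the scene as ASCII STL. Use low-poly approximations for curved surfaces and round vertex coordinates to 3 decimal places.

solid 
facet normal 0.148 -0.871 -0.468
outer loop
vertex 3.727 -4.84 -0.25
vertex 3.187 -4.641 -0.791
vertex 3.946 -4.452 -0.903
endloop
endfacet
facet normal 0.949 -0.007 0.314
outer loop
vertex 3.727 -4.84 -0.25
vertex 3.946 -4.452 -0.903
vertex 3.454 -3.237 0.612
endloop
endfacet
facet normal 0.950 -0.006 0.313
outer loop
vertex 3.454 -3.237 0.612
vertex 3.946 -4.452 -0.903
vertex 3.672 -2.849 -0.041
endloop
endfacet
facet normal -0.149 0.871 0.468
outer loop
vertex 3.454 -3.237 0.612
vertex 3.672 -2.849 -0.041
vertex 2.913 -3.039 0.071
endloop
endfacet
facet normal 0.148 -0.871 -0.469
outer loop
vertex 3.946 -4.452 -0.903
vertex 3.187 -4.641 -0.791
vertex 3.405 -4.253 -1.443
endloop
endfacet
facet normal 0.713 0.423 -0.559
outer loop
vertex 3.946 -4.452 -0.903
vertex 3.405 -4.253 -1.443
vertex 3.672 -2.849 -0.041
endloop
endfacet
facet normal 0.714 0.422 -0.559
outer loop
vertex 3.672 -2.849 -0.041
vertex 3.405 -4.253 -1.443
vertex 3.131 -2.651 -0.582
endloop
endfacet
facet normal -0.149 0.871 0.468
outer loop
vertex 3.672 -2.849 -0.041
vertex 3.131 -2.651 -0.582
vertex 2.913 -3.039 0.071
endloop
endfacet
facet normal 0.150 -0.871 -0.468
outer loop
vertex 3.405 -4.253 -1.443
vertex 3.187 -4.641 -0.791
vertex 2.646 -4.443 -1.332
endloop
endfacet
facet normal -0.235 0.429 -0.872
outer loop
vertex 3.405 -4.253 -1.443
vertex 2.646 -4.443 -1.332
vertex 3.131 -2.651 -0.582
endloop
endfacet
facet normal -0.236 0.429 -0.872
outer loop
vertex 3.131 -2.651 -0.582
vertex 2.646 -4.443 -1.332
vertex 2.373 -2.84 -0.47
endloop
endfacet
facet normal -0.148 0.871 0.468
outer loop
vertex 3.131 -2.651 -0.582
vertex 2.373 -2.84 -0.47
vertex 2.913 -3.039 0.071
endloop
endfacet
facet normal 0.149 -0.871 -0.468
outer loop
vertex 2.646 -4.443 -1.332
vertex 3.187 -4.641 -0.791
vertex 2.428 -4.831 -0.679
endloop
endfacet
facet normal -0.950 0.007 -0.313
outer loop
vertex 2.646 -4.443 -1.332
vertex 2.428 -4.831 -0.679
vertex 2.373 -2.84 -0.47
endloop
endfacet
facet normal -0.949 0.007 -0.314
outer loop
vertex 2.373 -2.84 -0.47
vertex 2.428 -4.831 -0.679
vertex 2.154 -3.228 0.183
endloop
endfacet
facet normal -0.148 0.871 0.468
outer loop
vertex 2.373 -2.84 -0.47
vertex 2.154 -3.228 0.183
vertex 2.913 -3.039 0.071
endloop
endfacet
facet normal 0.149 -0.871 -0.468
outer loop
vertex 2.428 -4.831 -0.679
vertex 3.187 -4.641 -0.791
vertex 2.969 -5.029 -0.138
endloop
endfacet
facet normal -0.714 -0.423 0.559
outer loop
vertex 2.428 -4.831 -0.679
vertex 2.969 -5.029 -0.138
vertex 2.154 -3.228 0.183
endloop
endfacet
facet normal -0.713 -0.422 0.559
outer loop
vertex 2.154 -3.228 0.183
vertex 2.969 -5.029 -0.138
vertex 2.695 -3.427 0.723
endloop
endfacet
facet normal -0.148 0.871 0.469
outer loop
vertex 2.154 -3.228 0.183
vertex 2.695 -3.427 0.723
vertex 2.913 -3.039 0.071
endloop
endfacet
facet normal 0.148 -0.871 -0.468
outer loop
vertex 2.969 -5.029 -0.138
vertex 3.187 -4.641 -0.791
vertex 3.727 -4.84 -0.25
endloop
endfacet
facet normal 0.236 -0.428 0.872
outer loop
vertex 2.969 -5.029 -0.138
vertex 3.727 -4.84 -0.25
vertex 2.695 -3.427 0.723
endloop
endfacet
facet normal 0.235 -0.429 0.872
outer loop
vertex 2.695 -3.427 0.723
vertex 3.727 -4.84 -0.25
vertex 3.454 -3.237 0.612
endloop
endfacet
facet normal -0.150 0.871 0.468
outer loop
vertex 2.695 -3.427 0.723
vertex 3.454 -3.237 0.612
vertex 2.913 -3.039 0.071
endloop
endfacet
facet normal -0.926 -0.006 0.379
outer loop
vertex -3.639 -1.647 -3.389
vertex -3.58 -2.325 -3.256
vertex -3.388 -1.859 -2.779
endloop
endfacet
facet normal -0.616 0.630 0.473
outer loop
vertex -3.639 -1.647 -3.389
vertex -3.388 -1.859 -2.779
vertex -3.093 -1.324 -3.108
endloop
endfacet
facet normal -0.436 0.884 -0.169
outer loop
vertex -3.639 -1.647 -3.389
vertex -3.093 -1.324 -3.108
vertex -3.103 -1.459 -3.788
endloop
endfacet
facet normal -0.633 0.406 -0.659
outer loop
vertex -3.639 -1.647 -3.389
vertex -3.103 -1.459 -3.788
vertex -3.404 -2.077 -3.88
endloop
endfacet
facet normal -0.936 -0.144 -0.321
outer loop
vertex -3.639 -1.647 -3.389
vertex -3.404 -2.077 -3.88
vertex -3.58 -2.325 -3.256
endloop
endfacet
facet normal -0.017 0.531 0.847
outer loop
vertex -3.093 -1.324 -3.108
vertex -3.388 -1.859 -2.779
vertex -2.696 -1.803 -2.8
endloop
endfacet
facet normal -0.517 -0.499 0.696
outer loop
vertex -3.388 -1.859 -2.779
vertex -3.58 -2.325 -3.256
vertex -2.997 -2.421 -2.892
endloop
endfacet
facet normal -0.533 -0.724 -0.438
outer loop
vertex -3.58 -2.325 -3.256
vertex -3.404 -2.077 -3.88
vertex -3.007 -2.556 -3.572
endloop
endfacet
facet normal -0.043 0.168 -0.985
outer loop
vertex -3.404 -2.077 -3.88
vertex -3.103 -1.459 -3.788
vertex -2.712 -2.021 -3.901
endloop
endfacet
facet normal 0.275 0.942 -0.191
outer loop
vertex -3.103 -1.459 -3.788
vertex -3.093 -1.324 -3.108
vertex -2.52 -1.555 -3.424
endloop
endfacet
facet normal 0.633 -0.406 0.659
outer loop
vertex -2.461 -2.233 -3.291
vertex -2.696 -1.803 -2.8
vertex -2.997 -2.421 -2.892
endloop
endfacet
facet normal 0.436 -0.884 0.169
outer loop
vertex -2.461 -2.233 -3.291
vertex -2.997 -2.421 -2.892
vertex -3.007 -2.556 -3.572
endloop
endfacet
facet normal 0.616 -0.630 -0.473
outer loop
vertex -2.461 -2.233 -3.291
vertex -3.007 -2.556 -3.572
vertex -2.712 -2.021 -3.901
endloop
endfacet
facet normal 0.926 0.006 -0.379
outer loop
vertex -2.461 -2.233 -3.291
vertex -2.712 -2.021 -3.901
vertex -2.52 -1.555 -3.424
endloop
endfacet
facet normal 0.936 0.144 0.321
outer loop
vertex -2.461 -2.233 -3.291
vertex -2.52 -1.555 -3.424
vertex -2.696 -1.803 -2.8
endloop
endfacet
facet normal 0.043 -0.168 0.985
outer loop
vertex -2.997 -2.421 -2.892
vertex -2.696 -1.803 -2.8
vertex -3.388 -1.859 -2.779
endloop
endfacet
facet normal -0.275 -0.942 0.191
outer loop
vertex -3.007 -2.556 -3.572
vertex -2.997 -2.421 -2.892
vertex -3.58 -2.325 -3.256
endloop
endfacet
facet normal 0.017 -0.531 -0.847
outer loop
vertex -2.712 -2.021 -3.901
vertex -3.007 -2.556 -3.572
vertex -3.404 -2.077 -3.88
endloop
endfacet
facet normal 0.517 0.499 -0.696
outer loop
vertex -2.52 -1.555 -3.424
vertex -2.712 -2.021 -3.901
vertex -3.103 -1.459 -3.788
endloop
endfacet
facet normal 0.533 0.724 0.438
outer loop
vertex -2.696 -1.803 -2.8
vertex -2.52 -1.555 -3.424
vertex -3.093 -1.324 -3.108
endloop
endfacet

endsolid


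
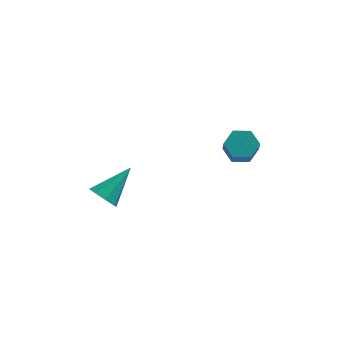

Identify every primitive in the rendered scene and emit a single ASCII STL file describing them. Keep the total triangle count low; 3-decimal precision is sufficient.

solid 
facet normal -0.592 -0.587 -0.552
outer loop
vertex -3.737 -1.421 -3.367
vertex -4.312 -1.249 -2.934
vertex -4.018 -0.965 -3.551
endloop
endfacet
facet normal 0.798 0.276 -0.536
outer loop
vertex -3.737 -1.421 -3.367
vertex -4.018 -0.965 -3.551
vertex -3.188 -0.131 -1.886
endloop
endfacet
facet normal -0.590 -0.589 -0.552
outer loop
vertex -4.018 -0.965 -3.551
vertex -4.312 -1.249 -2.934
vertex -4.472 -0.676 -3.374
endloop
endfacet
facet normal 0.292 0.789 -0.541
outer loop
vertex -4.018 -0.965 -3.551
vertex -4.472 -0.676 -3.374
vertex -3.188 -0.131 -1.886
endloop
endfacet
facet normal -0.592 -0.588 -0.551
outer loop
vertex -4.472 -0.676 -3.374
vertex -4.312 -1.249 -2.934
vertex -4.831 -0.722 -2.939
endloop
endfacet
facet normal -0.267 0.956 -0.120
outer loop
vertex -4.472 -0.676 -3.374
vertex -4.831 -0.722 -2.939
vertex -3.188 -0.131 -1.886
endloop
endfacet
facet normal -0.591 -0.588 -0.552
outer loop
vertex -4.831 -0.722 -2.939
vertex -4.312 -1.249 -2.934
vertex -4.887 -1.077 -2.501
endloop
endfacet
facet normal -0.553 0.680 0.481
outer loop
vertex -4.831 -0.722 -2.939
vertex -4.887 -1.077 -2.501
vertex -3.188 -0.131 -1.886
endloop
endfacet
facet normal -0.591 -0.589 -0.551
outer loop
vertex -4.887 -1.077 -2.501
vertex -4.312 -1.249 -2.934
vertex -4.605 -1.532 -2.317
endloop
endfacet
facet normal -0.397 0.122 0.910
outer loop
vertex -4.887 -1.077 -2.501
vertex -4.605 -1.532 -2.317
vertex -3.188 -0.131 -1.886
endloop
endfacet
facet normal -0.592 -0.588 -0.551
outer loop
vertex -4.605 -1.532 -2.317
vertex -4.312 -1.249 -2.934
vertex -4.152 -1.822 -2.494
endloop
endfacet
facet normal 0.108 -0.390 0.914
outer loop
vertex -4.605 -1.532 -2.317
vertex -4.152 -1.822 -2.494
vertex -3.188 -0.131 -1.886
endloop
endfacet
facet normal -0.591 -0.589 -0.551
outer loop
vertex -4.152 -1.822 -2.494
vertex -4.312 -1.249 -2.934
vertex -3.792 -1.776 -2.929
endloop
endfacet
facet normal 0.667 -0.558 0.493
outer loop
vertex -4.152 -1.822 -2.494
vertex -3.792 -1.776 -2.929
vertex -3.188 -0.131 -1.886
endloop
endfacet
facet normal -0.591 -0.589 -0.551
outer loop
vertex -3.792 -1.776 -2.929
vertex -4.312 -1.249 -2.934
vertex -3.737 -1.421 -3.367
endloop
endfacet
facet normal 0.953 -0.281 -0.108
outer loop
vertex -3.792 -1.776 -2.929
vertex -3.737 -1.421 -3.367
vertex -3.188 -0.131 -1.886
endloop
endfacet
facet normal -0.032 0.575 -0.818
outer loop
vertex 1.856 3.157 -2.619
vertex 1.469 2.587 -3.005
vertex 1.066 3.135 -2.604
endloop
endfacet
facet normal -0.012 0.817 0.576
outer loop
vertex 1.856 3.157 -2.619
vertex 1.066 3.135 -2.604
vertex 1.898 2.403 -1.548
endloop
endfacet
facet normal -0.012 0.817 0.576
outer loop
vertex 1.898 2.403 -1.548
vertex 1.066 3.135 -2.604
vertex 1.108 2.381 -1.533
endloop
endfacet
facet normal 0.032 -0.576 0.817
outer loop
vertex 1.898 2.403 -1.548
vertex 1.108 2.381 -1.533
vertex 1.511 1.833 -1.935
endloop
endfacet
facet normal -0.032 0.575 -0.818
outer loop
vertex 1.066 3.135 -2.604
vertex 1.469 2.587 -3.005
vertex 0.679 2.565 -2.99
endloop
endfacet
facet normal -0.871 0.385 0.305
outer loop
vertex 1.066 3.135 -2.604
vertex 0.679 2.565 -2.99
vertex 1.108 2.381 -1.533
endloop
endfacet
facet normal -0.871 0.385 0.305
outer loop
vertex 1.108 2.381 -1.533
vertex 0.679 2.565 -2.99
vertex 0.721 1.811 -1.919
endloop
endfacet
facet normal 0.033 -0.575 0.817
outer loop
vertex 1.108 2.381 -1.533
vertex 0.721 1.811 -1.919
vertex 1.511 1.833 -1.935
endloop
endfacet
facet normal -0.032 0.576 -0.817
outer loop
vertex 0.679 2.565 -2.99
vertex 1.469 2.587 -3.005
vertex 1.082 2.017 -3.392
endloop
endfacet
facet normal -0.860 -0.433 -0.271
outer loop
vertex 0.679 2.565 -2.99
vertex 1.082 2.017 -3.392
vertex 0.721 1.811 -1.919
endloop
endfacet
facet normal -0.860 -0.433 -0.271
outer loop
vertex 0.721 1.811 -1.919
vertex 1.082 2.017 -3.392
vertex 1.124 1.263 -2.321
endloop
endfacet
facet normal 0.033 -0.575 0.817
outer loop
vertex 0.721 1.811 -1.919
vertex 1.124 1.263 -2.321
vertex 1.511 1.833 -1.935
endloop
endfacet
facet normal -0.032 0.576 -0.817
outer loop
vertex 1.082 2.017 -3.392
vertex 1.469 2.587 -3.005
vertex 1.872 2.039 -3.407
endloop
endfacet
facet normal 0.012 -0.817 -0.576
outer loop
vertex 1.082 2.017 -3.392
vertex 1.872 2.039 -3.407
vertex 1.124 1.263 -2.321
endloop
endfacet
facet normal 0.012 -0.817 -0.576
outer loop
vertex 1.124 1.263 -2.321
vertex 1.872 2.039 -3.407
vertex 1.914 1.285 -2.336
endloop
endfacet
facet normal 0.032 -0.575 0.818
outer loop
vertex 1.124 1.263 -2.321
vertex 1.914 1.285 -2.336
vertex 1.511 1.833 -1.935
endloop
endfacet
facet normal -0.033 0.575 -0.817
outer loop
vertex 1.872 2.039 -3.407
vertex 1.469 2.587 -3.005
vertex 2.259 2.609 -3.021
endloop
endfacet
facet normal 0.871 -0.385 -0.305
outer loop
vertex 1.872 2.039 -3.407
vertex 2.259 2.609 -3.021
vertex 1.914 1.285 -2.336
endloop
endfacet
facet normal 0.871 -0.385 -0.305
outer loop
vertex 1.914 1.285 -2.336
vertex 2.259 2.609 -3.021
vertex 2.301 1.855 -1.95
endloop
endfacet
facet normal 0.032 -0.575 0.818
outer loop
vertex 1.914 1.285 -2.336
vertex 2.301 1.855 -1.95
vertex 1.511 1.833 -1.935
endloop
endfacet
facet normal -0.033 0.575 -0.817
outer loop
vertex 2.259 2.609 -3.021
vertex 1.469 2.587 -3.005
vertex 1.856 3.157 -2.619
endloop
endfacet
facet normal 0.860 0.433 0.271
outer loop
vertex 2.259 2.609 -3.021
vertex 1.856 3.157 -2.619
vertex 2.301 1.855 -1.95
endloop
endfacet
facet normal 0.860 0.433 0.271
outer loop
vertex 2.301 1.855 -1.95
vertex 1.856 3.157 -2.619
vertex 1.898 2.403 -1.548
endloop
endfacet
facet normal 0.032 -0.576 0.817
outer loop
vertex 2.301 1.855 -1.95
vertex 1.898 2.403 -1.548
vertex 1.511 1.833 -1.935
endloop
endfacet

endsolid


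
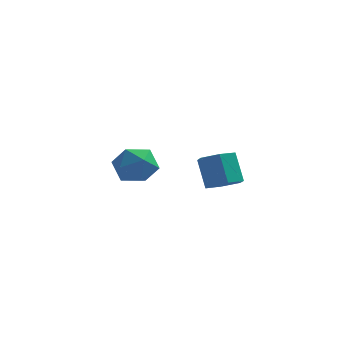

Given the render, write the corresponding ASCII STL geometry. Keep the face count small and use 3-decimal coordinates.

solid 
facet normal 0.322 -0.348 -0.881
outer loop
vertex 3.981 -1.942 1.507
vertex 3.48 -2.67 1.611
vertex 3.144 -1.953 1.205
endloop
endfacet
facet normal 0.107 0.938 -0.331
outer loop
vertex 3.981 -1.942 1.507
vertex 3.144 -1.953 1.205
vertex 3.462 -1.382 2.925
endloop
endfacet
facet normal 0.107 0.938 -0.331
outer loop
vertex 3.462 -1.382 2.925
vertex 3.144 -1.953 1.205
vertex 2.625 -1.393 2.623
endloop
endfacet
facet normal -0.322 0.348 0.880
outer loop
vertex 3.462 -1.382 2.925
vertex 2.625 -1.393 2.623
vertex 2.96 -2.11 3.029
endloop
endfacet
facet normal 0.322 -0.348 -0.881
outer loop
vertex 3.144 -1.953 1.205
vertex 3.48 -2.67 1.611
vertex 2.643 -2.681 1.309
endloop
endfacet
facet normal -0.761 0.458 -0.459
outer loop
vertex 3.144 -1.953 1.205
vertex 2.643 -2.681 1.309
vertex 2.625 -1.393 2.623
endloop
endfacet
facet normal -0.760 0.459 -0.460
outer loop
vertex 2.625 -1.393 2.623
vertex 2.643 -2.681 1.309
vertex 2.123 -2.121 2.727
endloop
endfacet
facet normal -0.322 0.348 0.880
outer loop
vertex 2.625 -1.393 2.623
vertex 2.123 -2.121 2.727
vertex 2.96 -2.11 3.029
endloop
endfacet
facet normal 0.322 -0.348 -0.880
outer loop
vertex 2.643 -2.681 1.309
vertex 3.48 -2.67 1.611
vertex 2.978 -3.398 1.715
endloop
endfacet
facet normal -0.868 -0.479 -0.129
outer loop
vertex 2.643 -2.681 1.309
vertex 2.978 -3.398 1.715
vertex 2.123 -2.121 2.727
endloop
endfacet
facet normal -0.868 -0.479 -0.128
outer loop
vertex 2.123 -2.121 2.727
vertex 2.978 -3.398 1.715
vertex 2.459 -2.838 3.133
endloop
endfacet
facet normal -0.322 0.348 0.881
outer loop
vertex 2.123 -2.121 2.727
vertex 2.459 -2.838 3.133
vertex 2.96 -2.11 3.029
endloop
endfacet
facet normal 0.322 -0.348 -0.880
outer loop
vertex 2.978 -3.398 1.715
vertex 3.48 -2.67 1.611
vertex 3.815 -3.387 2.017
endloop
endfacet
facet normal -0.107 -0.938 0.331
outer loop
vertex 2.978 -3.398 1.715
vertex 3.815 -3.387 2.017
vertex 2.459 -2.838 3.133
endloop
endfacet
facet normal -0.107 -0.938 0.331
outer loop
vertex 2.459 -2.838 3.133
vertex 3.815 -3.387 2.017
vertex 3.296 -2.827 3.435
endloop
endfacet
facet normal -0.322 0.348 0.881
outer loop
vertex 2.459 -2.838 3.133
vertex 3.296 -2.827 3.435
vertex 2.96 -2.11 3.029
endloop
endfacet
facet normal 0.322 -0.348 -0.880
outer loop
vertex 3.815 -3.387 2.017
vertex 3.48 -2.67 1.611
vertex 4.317 -2.659 1.913
endloop
endfacet
facet normal 0.761 -0.459 0.460
outer loop
vertex 3.815 -3.387 2.017
vertex 4.317 -2.659 1.913
vertex 3.296 -2.827 3.435
endloop
endfacet
facet normal 0.761 -0.458 0.460
outer loop
vertex 3.296 -2.827 3.435
vertex 4.317 -2.659 1.913
vertex 3.797 -2.099 3.331
endloop
endfacet
facet normal -0.322 0.348 0.881
outer loop
vertex 3.296 -2.827 3.435
vertex 3.797 -2.099 3.331
vertex 2.96 -2.11 3.029
endloop
endfacet
facet normal 0.322 -0.348 -0.881
outer loop
vertex 4.317 -2.659 1.913
vertex 3.48 -2.67 1.611
vertex 3.981 -1.942 1.507
endloop
endfacet
facet normal 0.868 0.480 0.129
outer loop
vertex 4.317 -2.659 1.913
vertex 3.981 -1.942 1.507
vertex 3.797 -2.099 3.331
endloop
endfacet
facet normal 0.868 0.479 0.129
outer loop
vertex 3.797 -2.099 3.331
vertex 3.981 -1.942 1.507
vertex 3.462 -1.382 2.925
endloop
endfacet
facet normal -0.322 0.348 0.880
outer loop
vertex 3.797 -2.099 3.331
vertex 3.462 -1.382 2.925
vertex 2.96 -2.11 3.029
endloop
endfacet
facet normal -0.752 0.187 0.632
outer loop
vertex -3.141 2.095 0.672
vertex -2.402 1.929 1.601
vertex -2.531 3.021 1.125
endloop
endfacet
facet normal -0.840 0.543 0.021
outer loop
vertex -3.141 2.095 0.672
vertex -2.531 3.021 1.125
vertex -2.64 2.899 -0.062
endloop
endfacet
facet normal -0.857 0.067 -0.511
outer loop
vertex -3.141 2.095 0.672
vertex -2.64 2.899 -0.062
vertex -2.577 1.73 -0.321
endloop
endfacet
facet normal -0.780 -0.583 -0.229
outer loop
vertex -3.141 2.095 0.672
vertex -2.577 1.73 -0.321
vertex -2.43 1.13 0.707
endloop
endfacet
facet normal -0.715 -0.510 0.478
outer loop
vertex -3.141 2.095 0.672
vertex -2.43 1.13 0.707
vertex -2.402 1.929 1.601
endloop
endfacet
facet normal -0.269 0.960 -0.074
outer loop
vertex -2.64 2.899 -0.062
vertex -2.531 3.021 1.125
vertex -1.59 3.23 0.413
endloop
endfacet
facet normal -0.128 0.384 0.915
outer loop
vertex -2.531 3.021 1.125
vertex -2.402 1.929 1.601
vertex -1.443 2.63 1.441
endloop
endfacet
facet normal -0.067 -0.743 0.666
outer loop
vertex -2.402 1.929 1.601
vertex -2.43 1.13 0.707
vertex -1.38 1.461 1.182
endloop
endfacet
facet normal -0.171 -0.861 -0.478
outer loop
vertex -2.43 1.13 0.707
vertex -2.577 1.73 -0.321
vertex -1.489 1.339 -0.005
endloop
endfacet
facet normal -0.296 0.191 -0.936
outer loop
vertex -2.577 1.73 -0.321
vertex -2.64 2.899 -0.062
vertex -1.618 2.431 -0.481
endloop
endfacet
facet normal 0.780 0.583 0.229
outer loop
vertex -0.879 2.265 0.448
vertex -1.59 3.23 0.413
vertex -1.443 2.63 1.441
endloop
endfacet
facet normal 0.857 -0.067 0.511
outer loop
vertex -0.879 2.265 0.448
vertex -1.443 2.63 1.441
vertex -1.38 1.461 1.182
endloop
endfacet
facet normal 0.840 -0.543 -0.021
outer loop
vertex -0.879 2.265 0.448
vertex -1.38 1.461 1.182
vertex -1.489 1.339 -0.005
endloop
endfacet
facet normal 0.752 -0.187 -0.632
outer loop
vertex -0.879 2.265 0.448
vertex -1.489 1.339 -0.005
vertex -1.618 2.431 -0.481
endloop
endfacet
facet normal 0.715 0.510 -0.478
outer loop
vertex -0.879 2.265 0.448
vertex -1.618 2.431 -0.481
vertex -1.59 3.23 0.413
endloop
endfacet
facet normal 0.171 0.861 0.478
outer loop
vertex -1.443 2.63 1.441
vertex -1.59 3.23 0.413
vertex -2.531 3.021 1.125
endloop
endfacet
facet normal 0.296 -0.191 0.936
outer loop
vertex -1.38 1.461 1.182
vertex -1.443 2.63 1.441
vertex -2.402 1.929 1.601
endloop
endfacet
facet normal 0.269 -0.960 0.074
outer loop
vertex -1.489 1.339 -0.005
vertex -1.38 1.461 1.182
vertex -2.43 1.13 0.707
endloop
endfacet
facet normal 0.128 -0.384 -0.915
outer loop
vertex -1.618 2.431 -0.481
vertex -1.489 1.339 -0.005
vertex -2.577 1.73 -0.321
endloop
endfacet
facet normal 0.067 0.743 -0.666
outer loop
vertex -1.59 3.23 0.413
vertex -1.618 2.431 -0.481
vertex -2.64 2.899 -0.062
endloop
endfacet

endsolid


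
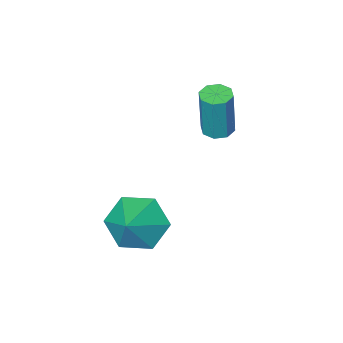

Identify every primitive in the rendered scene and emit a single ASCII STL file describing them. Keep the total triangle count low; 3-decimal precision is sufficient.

solid 
facet normal -0.116 -0.094 -0.989
outer loop
vertex -3.465 1.036 -0.212
vertex -4.03 1.07 -0.149
vertex -3.611 1.446 -0.234
endloop
endfacet
facet normal 0.935 0.325 -0.140
outer loop
vertex -3.465 1.036 -0.212
vertex -3.611 1.446 -0.234
vertex -3.244 1.217 1.687
endloop
endfacet
facet normal 0.934 0.328 -0.139
outer loop
vertex -3.244 1.217 1.687
vertex -3.611 1.446 -0.234
vertex -3.391 1.627 1.665
endloop
endfacet
facet normal 0.114 0.094 0.989
outer loop
vertex -3.244 1.217 1.687
vertex -3.391 1.627 1.665
vertex -3.81 1.25 1.749
endloop
endfacet
facet normal -0.116 -0.094 -0.989
outer loop
vertex -3.611 1.446 -0.234
vertex -4.03 1.07 -0.149
vertex -4.003 1.636 -0.206
endloop
endfacet
facet normal 0.424 0.895 -0.135
outer loop
vertex -3.611 1.446 -0.234
vertex -4.003 1.636 -0.206
vertex -3.391 1.627 1.665
endloop
endfacet
facet normal 0.426 0.895 -0.135
outer loop
vertex -3.391 1.627 1.665
vertex -4.003 1.636 -0.206
vertex -3.782 1.817 1.692
endloop
endfacet
facet normal 0.114 0.094 0.989
outer loop
vertex -3.391 1.627 1.665
vertex -3.782 1.817 1.692
vertex -3.81 1.25 1.749
endloop
endfacet
facet normal -0.115 -0.094 -0.989
outer loop
vertex -4.003 1.636 -0.206
vertex -4.03 1.07 -0.149
vertex -4.411 1.494 -0.145
endloop
endfacet
facet normal -0.335 0.941 -0.051
outer loop
vertex -4.003 1.636 -0.206
vertex -4.411 1.494 -0.145
vertex -3.782 1.817 1.692
endloop
endfacet
facet normal -0.335 0.941 -0.051
outer loop
vertex -3.782 1.817 1.692
vertex -4.411 1.494 -0.145
vertex -4.19 1.675 1.753
endloop
endfacet
facet normal 0.115 0.094 0.989
outer loop
vertex -3.782 1.817 1.692
vertex -4.19 1.675 1.753
vertex -3.81 1.25 1.749
endloop
endfacet
facet normal -0.114 -0.093 -0.989
outer loop
vertex -4.411 1.494 -0.145
vertex -4.03 1.07 -0.149
vertex -4.596 1.103 -0.087
endloop
endfacet
facet normal -0.898 0.434 0.063
outer loop
vertex -4.411 1.494 -0.145
vertex -4.596 1.103 -0.087
vertex -4.19 1.675 1.753
endloop
endfacet
facet normal -0.898 0.435 0.063
outer loop
vertex -4.19 1.675 1.753
vertex -4.596 1.103 -0.087
vertex -4.375 1.284 1.812
endloop
endfacet
facet normal 0.116 0.094 0.989
outer loop
vertex -4.19 1.675 1.753
vertex -4.375 1.284 1.812
vertex -3.81 1.25 1.749
endloop
endfacet
facet normal -0.114 -0.094 -0.989
outer loop
vertex -4.596 1.103 -0.087
vertex -4.03 1.07 -0.149
vertex -4.449 0.693 -0.065
endloop
endfacet
facet normal -0.934 -0.328 0.140
outer loop
vertex -4.596 1.103 -0.087
vertex -4.449 0.693 -0.065
vertex -4.375 1.284 1.812
endloop
endfacet
facet normal -0.935 -0.326 0.139
outer loop
vertex -4.375 1.284 1.812
vertex -4.449 0.693 -0.065
vertex -4.229 0.874 1.834
endloop
endfacet
facet normal 0.116 0.094 0.989
outer loop
vertex -4.375 1.284 1.812
vertex -4.229 0.874 1.834
vertex -3.81 1.25 1.749
endloop
endfacet
facet normal -0.114 -0.094 -0.989
outer loop
vertex -4.449 0.693 -0.065
vertex -4.03 1.07 -0.149
vertex -4.058 0.503 -0.092
endloop
endfacet
facet normal -0.426 -0.895 0.135
outer loop
vertex -4.449 0.693 -0.065
vertex -4.058 0.503 -0.092
vertex -4.229 0.874 1.834
endloop
endfacet
facet normal -0.424 -0.895 0.135
outer loop
vertex -4.229 0.874 1.834
vertex -4.058 0.503 -0.092
vertex -3.837 0.684 1.806
endloop
endfacet
facet normal 0.116 0.094 0.989
outer loop
vertex -4.229 0.874 1.834
vertex -3.837 0.684 1.806
vertex -3.81 1.25 1.749
endloop
endfacet
facet normal -0.115 -0.094 -0.989
outer loop
vertex -4.058 0.503 -0.092
vertex -4.03 1.07 -0.149
vertex -3.65 0.645 -0.153
endloop
endfacet
facet normal 0.335 -0.941 0.051
outer loop
vertex -4.058 0.503 -0.092
vertex -3.65 0.645 -0.153
vertex -3.837 0.684 1.806
endloop
endfacet
facet normal 0.335 -0.941 0.051
outer loop
vertex -3.837 0.684 1.806
vertex -3.65 0.645 -0.153
vertex -3.429 0.826 1.745
endloop
endfacet
facet normal 0.115 0.094 0.989
outer loop
vertex -3.837 0.684 1.806
vertex -3.429 0.826 1.745
vertex -3.81 1.25 1.749
endloop
endfacet
facet normal -0.116 -0.094 -0.989
outer loop
vertex -3.65 0.645 -0.153
vertex -4.03 1.07 -0.149
vertex -3.465 1.036 -0.212
endloop
endfacet
facet normal 0.898 -0.435 -0.063
outer loop
vertex -3.65 0.645 -0.153
vertex -3.465 1.036 -0.212
vertex -3.429 0.826 1.745
endloop
endfacet
facet normal 0.898 -0.434 -0.063
outer loop
vertex -3.429 0.826 1.745
vertex -3.465 1.036 -0.212
vertex -3.244 1.217 1.687
endloop
endfacet
facet normal 0.114 0.093 0.989
outer loop
vertex -3.429 0.826 1.745
vertex -3.244 1.217 1.687
vertex -3.81 1.25 1.749
endloop
endfacet
facet normal -0.628 -0.526 -0.574
outer loop
vertex 0.335 1.883 -3.508
vertex -0.386 1.837 -2.678
vertex -0.426 2.669 -3.396
endloop
endfacet
facet normal 0.646 0.676 -0.355
outer loop
vertex 0.335 1.883 -3.508
vertex -0.426 2.669 -3.396
vertex 0.506 2.583 -1.862
endloop
endfacet
facet normal -0.628 -0.526 -0.574
outer loop
vertex -0.426 2.669 -3.396
vertex -0.386 1.837 -2.678
vertex -1.147 2.623 -2.566
endloop
endfacet
facet normal 0.000 0.998 0.056
outer loop
vertex -0.426 2.669 -3.396
vertex -1.147 2.623 -2.566
vertex 0.506 2.583 -1.862
endloop
endfacet
facet normal -0.628 -0.526 -0.574
outer loop
vertex -1.147 2.623 -2.566
vertex -0.386 1.837 -2.678
vertex -1.106 1.79 -1.848
endloop
endfacet
facet normal -0.296 0.615 0.731
outer loop
vertex -1.147 2.623 -2.566
vertex -1.106 1.79 -1.848
vertex 0.506 2.583 -1.862
endloop
endfacet
facet normal -0.628 -0.526 -0.574
outer loop
vertex -1.106 1.79 -1.848
vertex -0.386 1.837 -2.678
vertex -0.345 1.004 -1.96
endloop
endfacet
facet normal 0.053 -0.090 0.994
outer loop
vertex -1.106 1.79 -1.848
vertex -0.345 1.004 -1.96
vertex 0.506 2.583 -1.862
endloop
endfacet
facet normal -0.627 -0.526 -0.574
outer loop
vertex -0.345 1.004 -1.96
vertex -0.386 1.837 -2.678
vertex 0.376 1.05 -2.79
endloop
endfacet
facet normal 0.699 -0.413 0.584
outer loop
vertex -0.345 1.004 -1.96
vertex 0.376 1.05 -2.79
vertex 0.506 2.583 -1.862
endloop
endfacet
facet normal -0.627 -0.526 -0.574
outer loop
vertex 0.376 1.05 -2.79
vertex -0.386 1.837 -2.678
vertex 0.335 1.883 -3.508
endloop
endfacet
facet normal 0.995 -0.029 -0.091
outer loop
vertex 0.376 1.05 -2.79
vertex 0.335 1.883 -3.508
vertex 0.506 2.583 -1.862
endloop
endfacet

endsolid


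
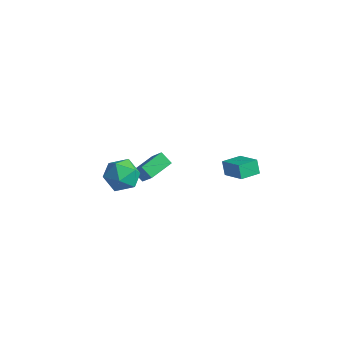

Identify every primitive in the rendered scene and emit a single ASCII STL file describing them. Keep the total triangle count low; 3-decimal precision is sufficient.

solid 
facet normal -0.834 0.225 -0.503
outer loop
vertex 0.877 3.36 -1.327
vertex 1.314 4.547 -1.521
vertex 1.288 3.076 -2.135
endloop
endfacet
facet normal -0.342 -0.927 0.152
outer loop
vertex 2.706 2.693 -1.279
vertex 0.877 3.36 -1.327
vertex 1.288 3.076 -2.135
endloop
endfacet
facet normal -0.834 0.225 -0.504
outer loop
vertex 1.288 3.076 -2.135
vertex 1.314 4.547 -1.521
vertex 1.726 4.263 -2.329
endloop
endfacet
facet normal 0.433 -0.299 -0.851
outer loop
vertex 1.726 4.263 -2.329
vertex 2.706 2.693 -1.279
vertex 1.288 3.076 -2.135
endloop
endfacet
facet normal -0.433 0.298 0.851
outer loop
vertex 0.877 3.36 -1.327
vertex 2.732 4.164 -0.665
vertex 1.314 4.547 -1.521
endloop
endfacet
facet normal -0.342 -0.927 0.151
outer loop
vertex 2.294 2.977 -0.471
vertex 0.877 3.36 -1.327
vertex 2.706 2.693 -1.279
endloop
endfacet
facet normal -0.433 0.299 0.850
outer loop
vertex 2.294 2.977 -0.471
vertex 2.732 4.164 -0.665
vertex 0.877 3.36 -1.327
endloop
endfacet
facet normal 0.342 0.927 -0.152
outer loop
vertex 1.314 4.547 -1.521
vertex 2.732 4.164 -0.665
vertex 1.726 4.263 -2.329
endloop
endfacet
facet normal 0.433 -0.298 -0.850
outer loop
vertex 3.143 3.88 -1.473
vertex 2.706 2.693 -1.279
vertex 1.726 4.263 -2.329
endloop
endfacet
facet normal 0.342 0.927 -0.152
outer loop
vertex 1.726 4.263 -2.329
vertex 2.732 4.164 -0.665
vertex 3.143 3.88 -1.473
endloop
endfacet
facet normal 0.834 -0.225 0.504
outer loop
vertex 3.143 3.88 -1.473
vertex 2.294 2.977 -0.471
vertex 2.706 2.693 -1.279
endloop
endfacet
facet normal 0.834 -0.225 0.504
outer loop
vertex 2.732 4.164 -0.665
vertex 2.294 2.977 -0.471
vertex 3.143 3.88 -1.473
endloop
endfacet
facet normal 0.115 0.375 0.920
outer loop
vertex -0.82 -3.036 3.282
vertex -0.872 -4.085 3.716
vertex 0.13 -3.645 3.411
endloop
endfacet
facet normal 0.443 0.784 0.436
outer loop
vertex -0.82 -3.036 3.282
vertex 0.13 -3.645 3.411
vertex -0.028 -3.032 2.469
endloop
endfacet
facet normal -0.045 0.998 -0.039
outer loop
vertex -0.82 -3.036 3.282
vertex -0.028 -3.032 2.469
vertex -1.128 -3.092 2.191
endloop
endfacet
facet normal -0.675 0.722 0.153
outer loop
vertex -0.82 -3.036 3.282
vertex -1.128 -3.092 2.191
vertex -1.649 -3.743 2.961
endloop
endfacet
facet normal -0.576 0.337 0.745
outer loop
vertex -0.82 -3.036 3.282
vertex -1.649 -3.743 2.961
vertex -0.872 -4.085 3.716
endloop
endfacet
facet normal 0.921 0.379 0.092
outer loop
vertex -0.028 -3.032 2.469
vertex 0.13 -3.645 3.411
vertex 0.409 -4.077 2.399
endloop
endfacet
facet normal 0.391 -0.283 0.876
outer loop
vertex 0.13 -3.645 3.411
vertex -0.872 -4.085 3.716
vertex -0.112 -4.728 3.169
endloop
endfacet
facet normal -0.728 -0.344 0.593
outer loop
vertex -0.872 -4.085 3.716
vertex -1.649 -3.743 2.961
vertex -1.212 -4.788 2.891
endloop
endfacet
facet normal -0.888 0.280 -0.364
outer loop
vertex -1.649 -3.743 2.961
vertex -1.128 -3.092 2.191
vertex -1.37 -4.175 1.949
endloop
endfacet
facet normal 0.131 0.727 -0.674
outer loop
vertex -1.128 -3.092 2.191
vertex -0.028 -3.032 2.469
vertex -0.368 -3.735 1.644
endloop
endfacet
facet normal 0.675 -0.722 -0.153
outer loop
vertex -0.42 -4.784 2.078
vertex 0.409 -4.077 2.399
vertex -0.112 -4.728 3.169
endloop
endfacet
facet normal 0.045 -0.998 0.039
outer loop
vertex -0.42 -4.784 2.078
vertex -0.112 -4.728 3.169
vertex -1.212 -4.788 2.891
endloop
endfacet
facet normal -0.443 -0.784 -0.436
outer loop
vertex -0.42 -4.784 2.078
vertex -1.212 -4.788 2.891
vertex -1.37 -4.175 1.949
endloop
endfacet
facet normal -0.115 -0.375 -0.920
outer loop
vertex -0.42 -4.784 2.078
vertex -1.37 -4.175 1.949
vertex -0.368 -3.735 1.644
endloop
endfacet
facet normal 0.576 -0.337 -0.745
outer loop
vertex -0.42 -4.784 2.078
vertex -0.368 -3.735 1.644
vertex 0.409 -4.077 2.399
endloop
endfacet
facet normal 0.888 -0.280 0.364
outer loop
vertex -0.112 -4.728 3.169
vertex 0.409 -4.077 2.399
vertex 0.13 -3.645 3.411
endloop
endfacet
facet normal -0.131 -0.727 0.674
outer loop
vertex -1.212 -4.788 2.891
vertex -0.112 -4.728 3.169
vertex -0.872 -4.085 3.716
endloop
endfacet
facet normal -0.921 -0.379 -0.092
outer loop
vertex -1.37 -4.175 1.949
vertex -1.212 -4.788 2.891
vertex -1.649 -3.743 2.961
endloop
endfacet
facet normal -0.391 0.283 -0.876
outer loop
vertex -0.368 -3.735 1.644
vertex -1.37 -4.175 1.949
vertex -1.128 -3.092 2.191
endloop
endfacet
facet normal 0.728 0.344 -0.593
outer loop
vertex 0.409 -4.077 2.399
vertex -0.368 -3.735 1.644
vertex -0.028 -3.032 2.469
endloop
endfacet
facet normal -0.565 0.256 -0.784
outer loop
vertex -2.742 -0.342 -1.407
vertex -2.479 1.156 -1.107
vertex -2.007 -0.363 -1.944
endloop
endfacet
facet normal -0.169 -0.966 -0.193
outer loop
vertex -0.961 -0.836 -0.493
vertex -2.742 -0.342 -1.407
vertex -2.007 -0.363 -1.944
endloop
endfacet
facet normal -0.566 0.256 -0.784
outer loop
vertex -2.007 -0.363 -1.944
vertex -2.479 1.156 -1.107
vertex -1.745 1.135 -1.644
endloop
endfacet
facet normal 0.807 -0.023 -0.590
outer loop
vertex -1.745 1.135 -1.644
vertex -0.961 -0.836 -0.493
vertex -2.007 -0.363 -1.944
endloop
endfacet
facet normal -0.807 0.024 0.590
outer loop
vertex -2.742 -0.342 -1.407
vertex -1.433 0.683 0.344
vertex -2.479 1.156 -1.107
endloop
endfacet
facet normal -0.169 -0.967 -0.193
outer loop
vertex -1.695 -0.815 0.044
vertex -2.742 -0.342 -1.407
vertex -0.961 -0.836 -0.493
endloop
endfacet
facet normal -0.807 0.023 0.590
outer loop
vertex -1.695 -0.815 0.044
vertex -1.433 0.683 0.344
vertex -2.742 -0.342 -1.407
endloop
endfacet
facet normal 0.169 0.966 0.193
outer loop
vertex -2.479 1.156 -1.107
vertex -1.433 0.683 0.344
vertex -1.745 1.135 -1.644
endloop
endfacet
facet normal 0.807 -0.024 -0.590
outer loop
vertex -0.698 0.662 -0.193
vertex -0.961 -0.836 -0.493
vertex -1.745 1.135 -1.644
endloop
endfacet
facet normal 0.169 0.967 0.193
outer loop
vertex -1.745 1.135 -1.644
vertex -1.433 0.683 0.344
vertex -0.698 0.662 -0.193
endloop
endfacet
facet normal 0.566 -0.256 0.784
outer loop
vertex -0.698 0.662 -0.193
vertex -1.695 -0.815 0.044
vertex -0.961 -0.836 -0.493
endloop
endfacet
facet normal 0.566 -0.256 0.784
outer loop
vertex -1.433 0.683 0.344
vertex -1.695 -0.815 0.044
vertex -0.698 0.662 -0.193
endloop
endfacet

endsolid


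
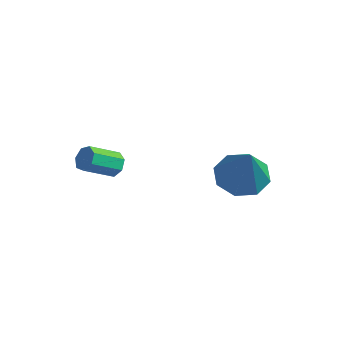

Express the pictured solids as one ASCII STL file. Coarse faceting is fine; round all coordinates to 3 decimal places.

solid 
facet normal 0.298 0.819 -0.490
outer loop
vertex -2.814 0.627 2.594
vertex -3.065 0.937 2.959
vertex -2.557 0.755 2.964
endloop
endfacet
facet normal 0.781 -0.504 -0.368
outer loop
vertex -2.814 0.627 2.594
vertex -2.557 0.755 2.964
vertex -3.204 -0.446 3.237
endloop
endfacet
facet normal 0.780 -0.504 -0.370
outer loop
vertex -3.204 -0.446 3.237
vertex -2.557 0.755 2.964
vertex -2.946 -0.318 3.607
endloop
endfacet
facet normal -0.297 -0.819 0.491
outer loop
vertex -3.204 -0.446 3.237
vertex -2.946 -0.318 3.607
vertex -3.455 -0.137 3.601
endloop
endfacet
facet normal 0.298 0.819 -0.491
outer loop
vertex -2.557 0.755 2.964
vertex -3.065 0.937 2.959
vertex -2.682 1.02 3.33
endloop
endfacet
facet normal 0.917 -0.101 0.386
outer loop
vertex -2.557 0.755 2.964
vertex -2.682 1.02 3.33
vertex -2.946 -0.318 3.607
endloop
endfacet
facet normal 0.916 -0.100 0.389
outer loop
vertex -2.946 -0.318 3.607
vertex -2.682 1.02 3.33
vertex -3.072 -0.053 3.972
endloop
endfacet
facet normal -0.297 -0.819 0.492
outer loop
vertex -2.946 -0.318 3.607
vertex -3.072 -0.053 3.972
vertex -3.455 -0.137 3.601
endloop
endfacet
facet normal 0.298 0.819 -0.491
outer loop
vertex -2.682 1.02 3.33
vertex -3.065 0.937 2.959
vertex -3.096 1.222 3.416
endloop
endfacet
facet normal 0.362 0.378 0.852
outer loop
vertex -2.682 1.02 3.33
vertex -3.096 1.222 3.416
vertex -3.072 -0.053 3.972
endloop
endfacet
facet normal 0.363 0.378 0.852
outer loop
vertex -3.072 -0.053 3.972
vertex -3.096 1.222 3.416
vertex -3.486 0.148 4.059
endloop
endfacet
facet normal -0.295 -0.820 0.490
outer loop
vertex -3.072 -0.053 3.972
vertex -3.486 0.148 4.059
vertex -3.455 -0.137 3.601
endloop
endfacet
facet normal 0.297 0.819 -0.491
outer loop
vertex -3.096 1.222 3.416
vertex -3.065 0.937 2.959
vertex -3.487 1.209 3.158
endloop
endfacet
facet normal -0.465 0.573 0.675
outer loop
vertex -3.096 1.222 3.416
vertex -3.487 1.209 3.158
vertex -3.486 0.148 4.059
endloop
endfacet
facet normal -0.466 0.573 0.675
outer loop
vertex -3.486 0.148 4.059
vertex -3.487 1.209 3.158
vertex -3.876 0.136 3.8
endloop
endfacet
facet normal -0.300 -0.819 0.489
outer loop
vertex -3.486 0.148 4.059
vertex -3.876 0.136 3.8
vertex -3.455 -0.137 3.601
endloop
endfacet
facet normal 0.297 0.819 -0.491
outer loop
vertex -3.487 1.209 3.158
vertex -3.065 0.937 2.959
vertex -3.56 0.991 2.75
endloop
endfacet
facet normal -0.942 0.335 -0.011
outer loop
vertex -3.487 1.209 3.158
vertex -3.56 0.991 2.75
vertex -3.876 0.136 3.8
endloop
endfacet
facet normal -0.942 0.337 -0.009
outer loop
vertex -3.876 0.136 3.8
vertex -3.56 0.991 2.75
vertex -3.95 -0.082 3.392
endloop
endfacet
facet normal -0.298 -0.818 0.491
outer loop
vertex -3.876 0.136 3.8
vertex -3.95 -0.082 3.392
vertex -3.455 -0.137 3.601
endloop
endfacet
facet normal 0.297 0.819 -0.491
outer loop
vertex -3.56 0.991 2.75
vertex -3.065 0.937 2.959
vertex -3.261 0.732 2.499
endloop
endfacet
facet normal -0.710 -0.153 -0.687
outer loop
vertex -3.56 0.991 2.75
vertex -3.261 0.732 2.499
vertex -3.95 -0.082 3.392
endloop
endfacet
facet normal -0.709 -0.155 -0.688
outer loop
vertex -3.95 -0.082 3.392
vertex -3.261 0.732 2.499
vertex -3.65 -0.341 3.141
endloop
endfacet
facet normal -0.298 -0.819 0.490
outer loop
vertex -3.95 -0.082 3.392
vertex -3.65 -0.341 3.141
vertex -3.455 -0.137 3.601
endloop
endfacet
facet normal 0.297 0.819 -0.491
outer loop
vertex -3.261 0.732 2.499
vertex -3.065 0.937 2.959
vertex -2.814 0.627 2.594
endloop
endfacet
facet normal 0.056 -0.528 -0.848
outer loop
vertex -3.261 0.732 2.499
vertex -2.814 0.627 2.594
vertex -3.65 -0.341 3.141
endloop
endfacet
facet normal 0.058 -0.529 -0.847
outer loop
vertex -3.65 -0.341 3.141
vertex -2.814 0.627 2.594
vertex -3.204 -0.446 3.237
endloop
endfacet
facet normal -0.298 -0.819 0.490
outer loop
vertex -3.65 -0.341 3.141
vertex -3.204 -0.446 3.237
vertex -3.455 -0.137 3.601
endloop
endfacet
facet normal -0.465 0.355 -0.811
outer loop
vertex 0.586 4.916 1.769
vertex -0.256 4.376 2.015
vertex 0.091 5.322 2.23
endloop
endfacet
facet normal 0.759 0.574 0.309
outer loop
vertex 0.586 4.916 1.769
vertex 0.091 5.322 2.23
vertex 0.756 3.604 3.785
endloop
endfacet
facet normal -0.464 0.355 -0.812
outer loop
vertex 0.091 5.322 2.23
vertex -0.256 4.376 2.015
vertex -0.607 5.174 2.564
endloop
endfacet
facet normal 0.183 0.698 0.692
outer loop
vertex 0.091 5.322 2.23
vertex -0.607 5.174 2.564
vertex 0.756 3.604 3.785
endloop
endfacet
facet normal -0.464 0.355 -0.812
outer loop
vertex -0.607 5.174 2.564
vertex -0.256 4.376 2.015
vertex -1.1 4.559 2.577
endloop
endfacet
facet normal -0.390 0.330 0.860
outer loop
vertex -0.607 5.174 2.564
vertex -1.1 4.559 2.577
vertex 0.756 3.604 3.785
endloop
endfacet
facet normal -0.464 0.354 -0.812
outer loop
vertex -1.1 4.559 2.577
vertex -0.256 4.376 2.015
vertex -1.098 3.837 2.261
endloop
endfacet
facet normal -0.626 -0.314 0.714
outer loop
vertex -1.1 4.559 2.577
vertex -1.098 3.837 2.261
vertex 0.756 3.604 3.785
endloop
endfacet
facet normal -0.464 0.354 -0.812
outer loop
vertex -1.098 3.837 2.261
vertex -0.256 4.376 2.015
vertex -0.603 3.431 1.801
endloop
endfacet
facet normal -0.387 -0.857 0.340
outer loop
vertex -1.098 3.837 2.261
vertex -0.603 3.431 1.801
vertex 0.756 3.604 3.785
endloop
endfacet
facet normal -0.465 0.354 -0.812
outer loop
vertex -0.603 3.431 1.801
vertex -0.256 4.376 2.015
vertex 0.095 3.579 1.466
endloop
endfacet
facet normal 0.188 -0.981 -0.043
outer loop
vertex -0.603 3.431 1.801
vertex 0.095 3.579 1.466
vertex 0.756 3.604 3.785
endloop
endfacet
facet normal -0.464 0.355 -0.812
outer loop
vertex 0.095 3.579 1.466
vertex -0.256 4.376 2.015
vertex 0.588 4.194 1.453
endloop
endfacet
facet normal 0.761 -0.614 -0.210
outer loop
vertex 0.095 3.579 1.466
vertex 0.588 4.194 1.453
vertex 0.756 3.604 3.785
endloop
endfacet
facet normal -0.464 0.354 -0.812
outer loop
vertex 0.588 4.194 1.453
vertex -0.256 4.376 2.015
vertex 0.586 4.916 1.769
endloop
endfacet
facet normal 0.997 0.031 -0.064
outer loop
vertex 0.588 4.194 1.453
vertex 0.586 4.916 1.769
vertex 0.756 3.604 3.785
endloop
endfacet

endsolid
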